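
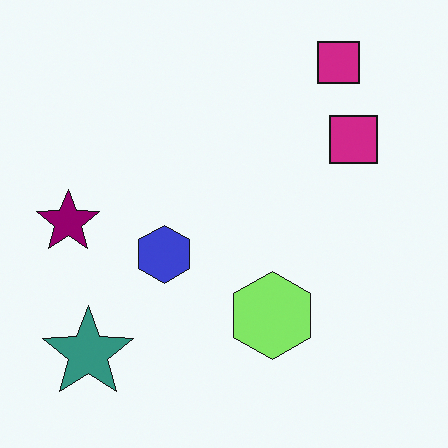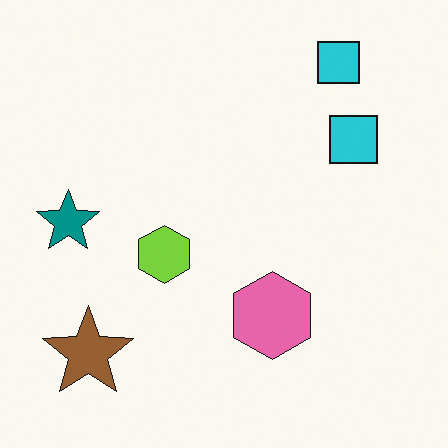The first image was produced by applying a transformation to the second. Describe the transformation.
Hue-shifted through roughly a third of the color wheel.

Every shape's color has rotated by the same amount around the hue wheel — a uniform hue shift.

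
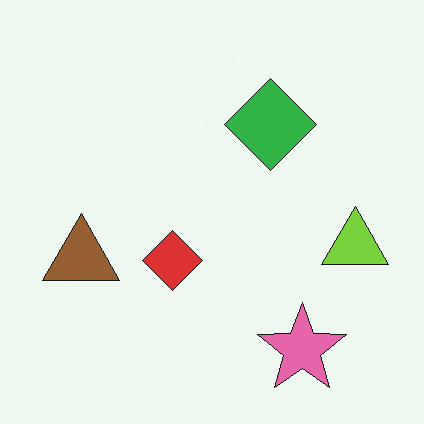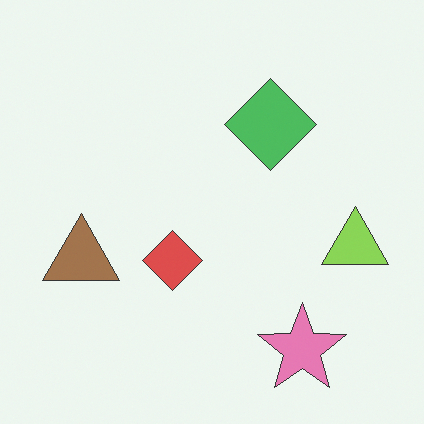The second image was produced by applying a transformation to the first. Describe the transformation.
It was given slightly reduced contrast.

Tones are pushed toward mid-grey across the whole image — a global contrast change.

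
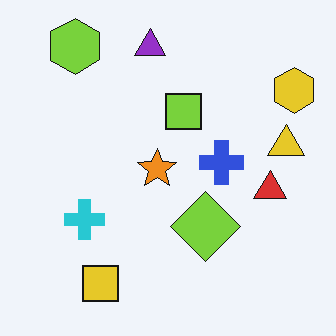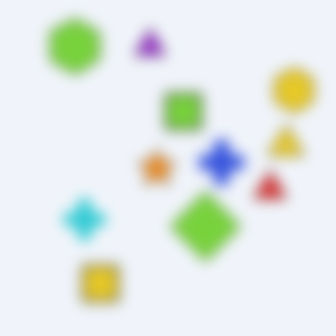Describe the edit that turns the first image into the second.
It was strongly gaussian-blurred.

Shape edges and outlines are uniformly softened across the whole image.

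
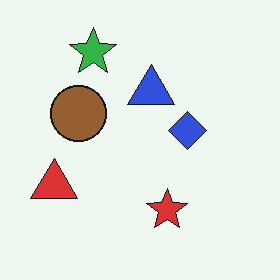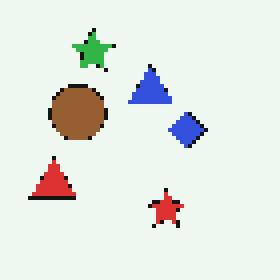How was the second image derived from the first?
The transformation is: lightly pixelated (a mild mosaic effect).

Shapes are reduced to large square blocks; fine edges and outlines are lost — a downscale-then-upscale (mosaic) effect.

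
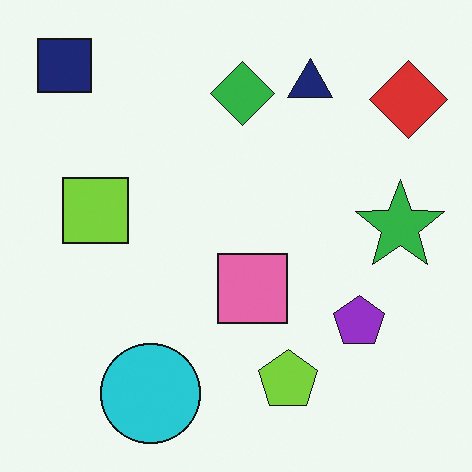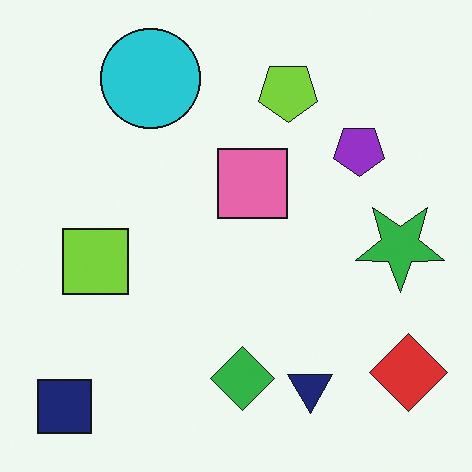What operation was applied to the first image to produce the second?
This is the original image flipped vertically (top ↔ bottom).

The navy square is in the top-left of the first image and the bottom-left of the second — shapes on opposite sides of the horizontal midline have swapped in a mirror flip.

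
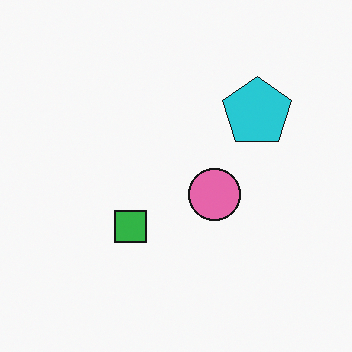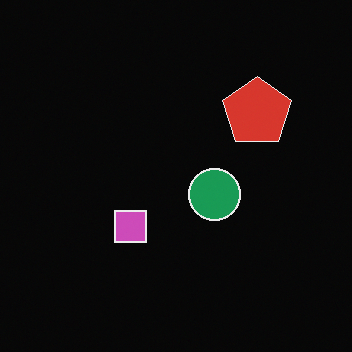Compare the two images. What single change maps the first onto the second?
The transformation is: color-inverted (negative).

The light background has become dark and every shape's color is its complement — a photographic negative.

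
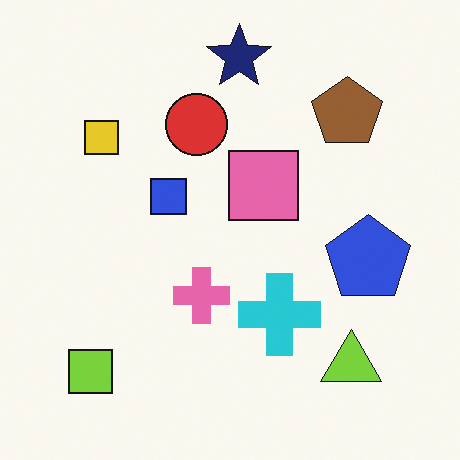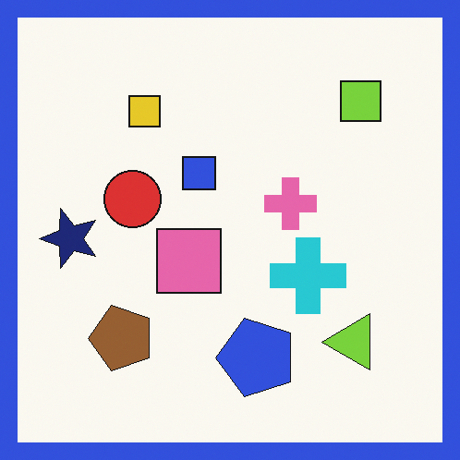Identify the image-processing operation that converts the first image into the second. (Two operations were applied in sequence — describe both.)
Transposed (reflected across the top-left ↔ bottom-right diagonal), then framed with a blue border.

Shapes have swapped their row and column positions — what was in the top-right is now in the bottom-left — a diagonal reflection. A solid blue frame runs around the edge of the second image, with the content slightly shrunk inside it.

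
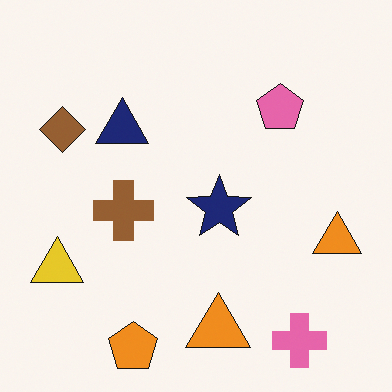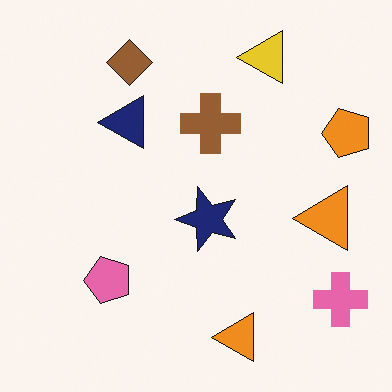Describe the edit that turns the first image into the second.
Transposed (reflected across the top-left ↔ bottom-right diagonal).

Shapes have swapped their row and column positions — what was in the top-right is now in the bottom-left — a diagonal reflection.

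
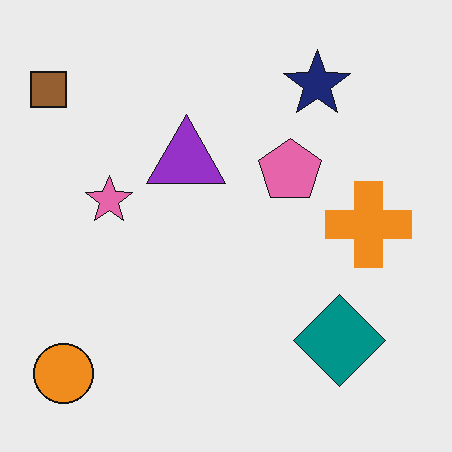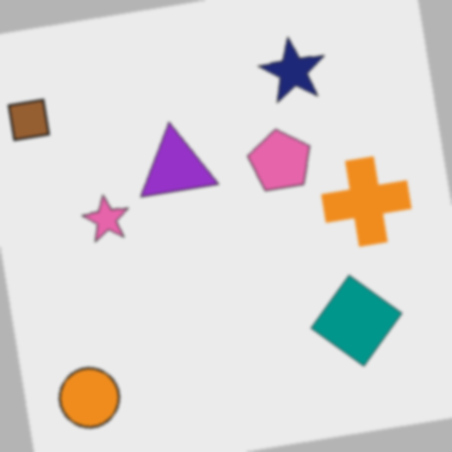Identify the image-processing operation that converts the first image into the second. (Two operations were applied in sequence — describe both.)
It was rotated counter-clockwise by a small amount, then slightly softened.

Every shape is tilted by the same angle and the image corners show triangular fill wedges — a whole-image rotation by a non-right angle. Shape edges and outlines are uniformly softened across the whole image.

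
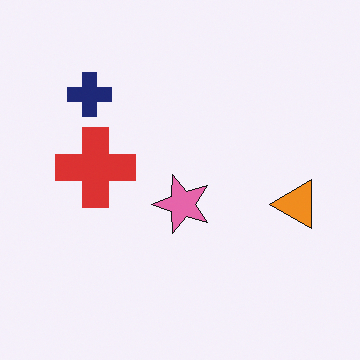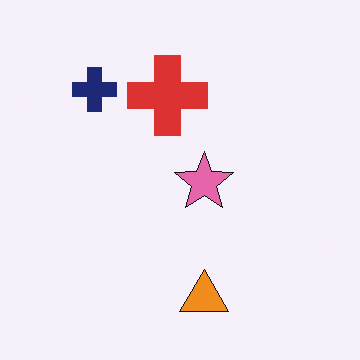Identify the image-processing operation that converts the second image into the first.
This is the original image transposed (reflected across the top-left ↔ bottom-right diagonal).

Shapes have swapped their row and column positions — what was in the top-right is now in the bottom-left — a diagonal reflection.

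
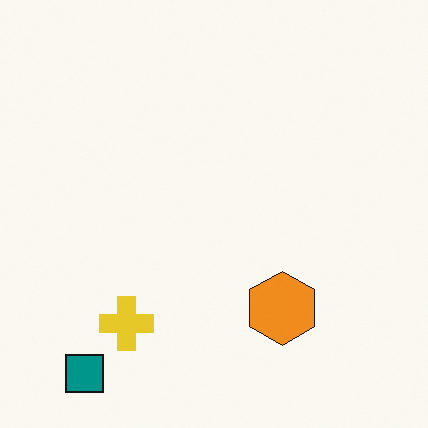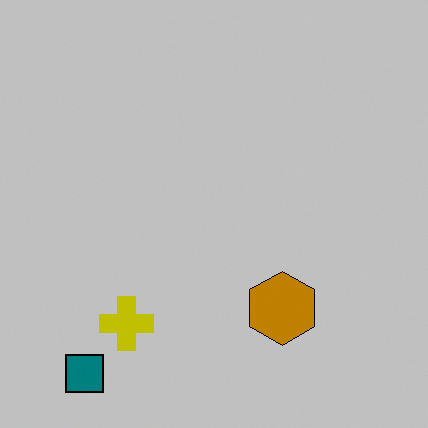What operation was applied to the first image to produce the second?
It was aggressively posterized.

Each flat color has snapped to a coarser quantized level — most visibly, the near-white background has dropped to a flat grey.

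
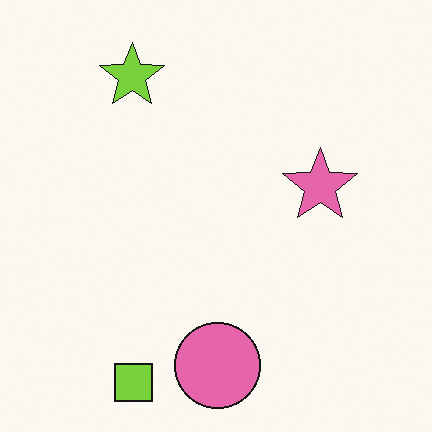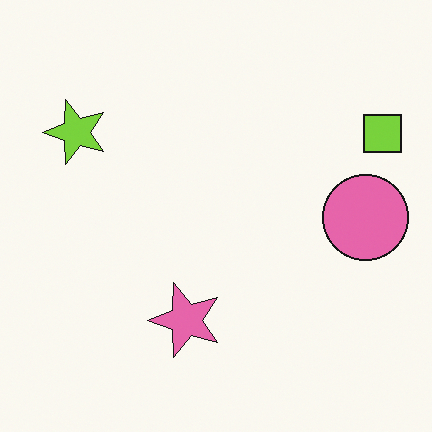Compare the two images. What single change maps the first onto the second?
Transposed (reflected across the top-left ↔ bottom-right diagonal).

Shapes have swapped their row and column positions — what was in the top-right is now in the bottom-left — a diagonal reflection.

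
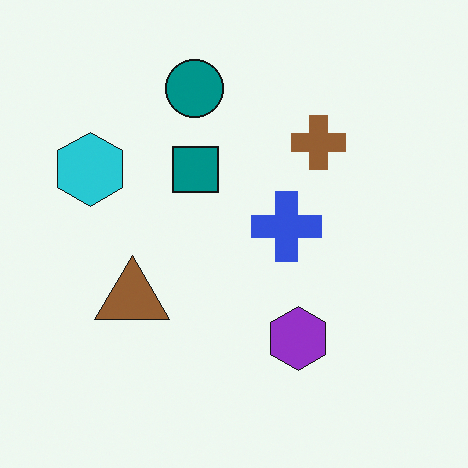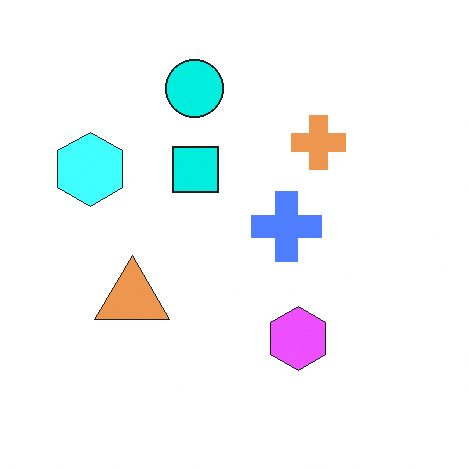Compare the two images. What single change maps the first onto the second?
The second image is the first substantially brightened.

Every pixel — background and shapes alike — is uniformly brightened.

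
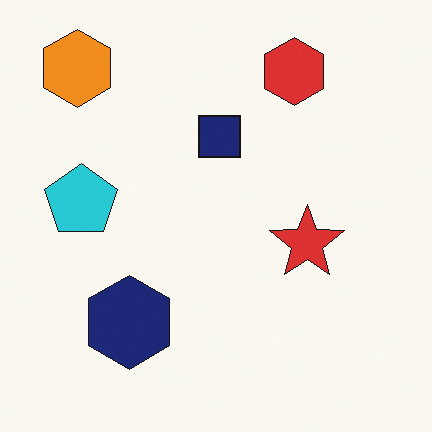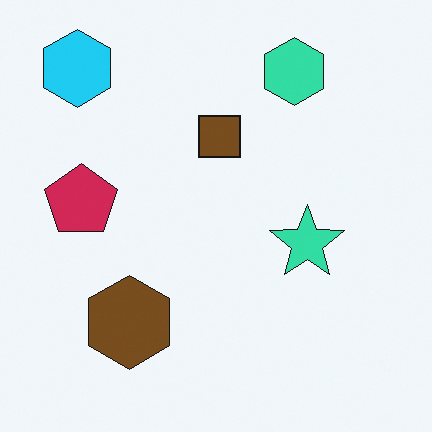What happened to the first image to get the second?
The image was hue-shifted by a large amount.

Every shape's color has rotated by the same amount around the hue wheel — a uniform hue shift.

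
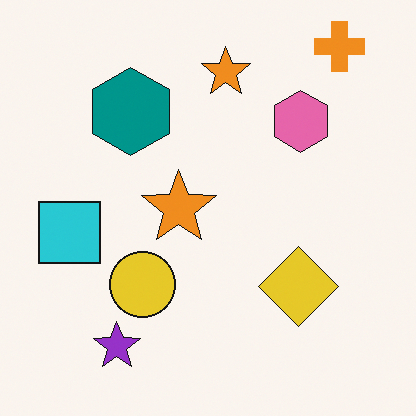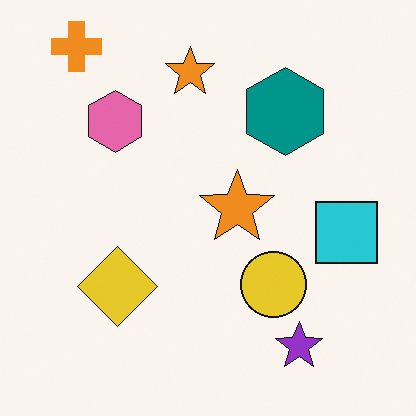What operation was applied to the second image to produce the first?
It was flipped horizontally (left ↔ right).

The cyan square is in the right of the second image and the left of the first — shapes on opposite sides of the vertical midline have swapped in a mirror flip.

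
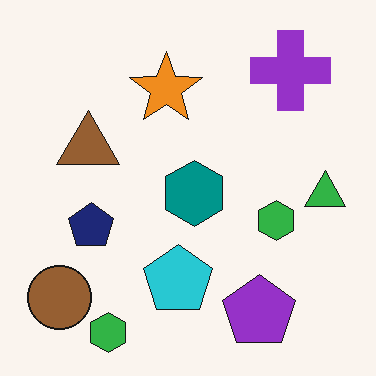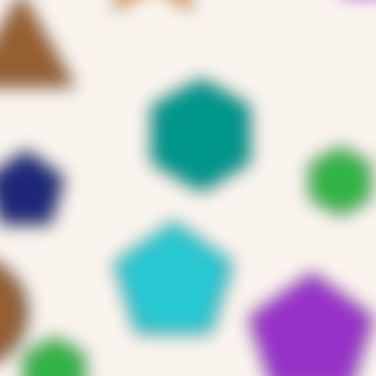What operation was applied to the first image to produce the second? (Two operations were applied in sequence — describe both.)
The image was strongly gaussian-blurred, then cropped to a noticeably smaller region and rescaled.

Shape edges and outlines are uniformly softened across the whole image. The visible shapes are larger and the field of view is narrower; shapes near the original edges may be partly or wholly outside the frame — a crop-and-rescale.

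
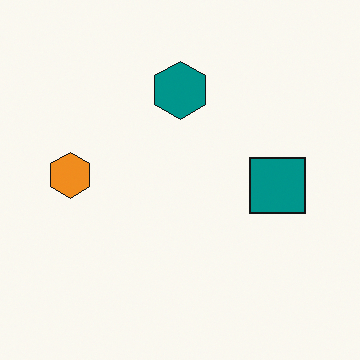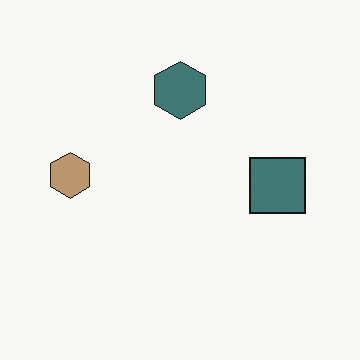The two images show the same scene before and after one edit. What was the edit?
Heavily desaturated.

All colors are more muted and greyish — a global saturation change.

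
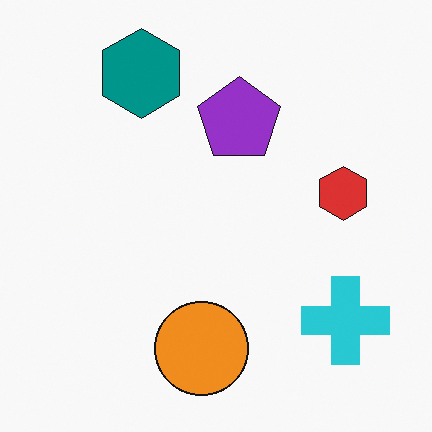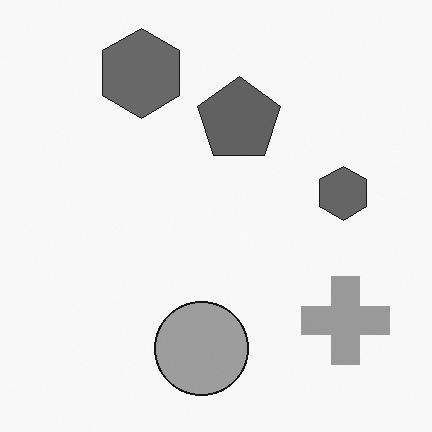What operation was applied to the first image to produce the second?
This is the original image converted to grayscale.

All color is removed — every shape is now a shade of grey.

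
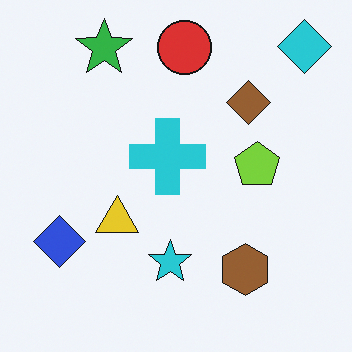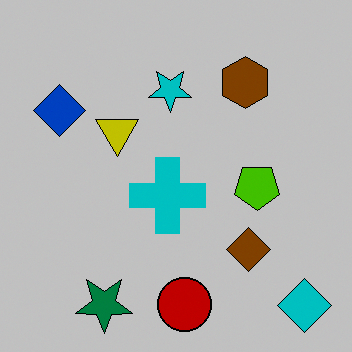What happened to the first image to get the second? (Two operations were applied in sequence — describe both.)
It was heavily posterized to just a handful of flat colors, then flipped vertically (top ↔ bottom).

Each flat color has snapped to a coarser quantized level — most visibly, the near-white background has dropped to a flat grey. The cyan diamond is in the top-right of the first image and the bottom-right of the second — shapes on opposite sides of the horizontal midline have swapped in a mirror flip.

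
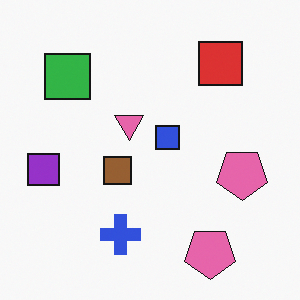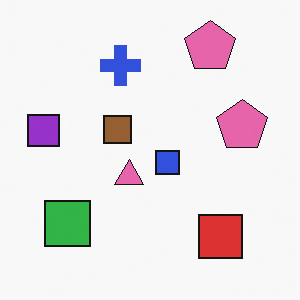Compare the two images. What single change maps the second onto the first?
Flipped vertically (top ↔ bottom).

The red square is in the bottom-right of the second image and the top-right of the first — shapes on opposite sides of the horizontal midline have swapped in a mirror flip.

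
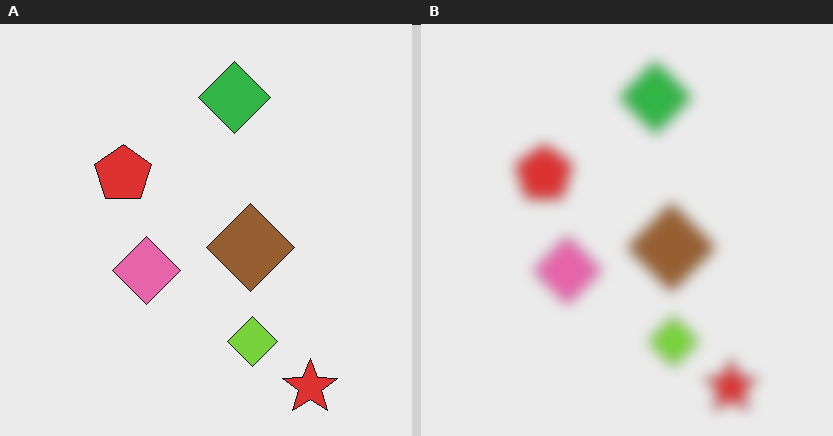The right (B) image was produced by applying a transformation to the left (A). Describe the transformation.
It was heavily blurred.

Shape edges and outlines are uniformly softened across the whole image.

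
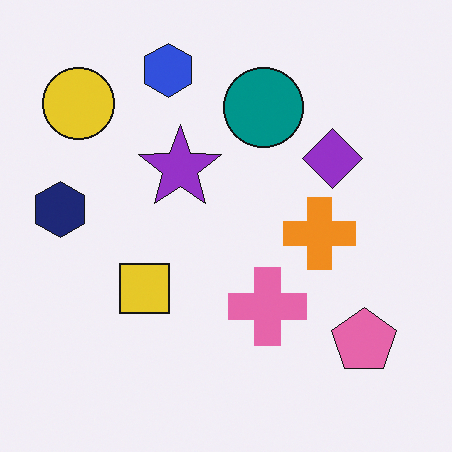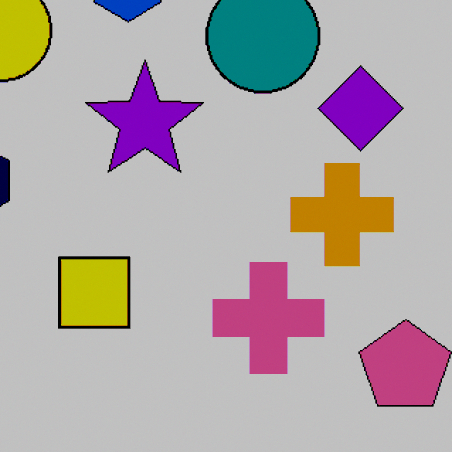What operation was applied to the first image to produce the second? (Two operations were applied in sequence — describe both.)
This is the original image cropped slightly and scaled back up, then heavily posterized to just a handful of flat colors.

The visible shapes are larger and the field of view is narrower; shapes near the original edges may be partly or wholly outside the frame — a crop-and-rescale. Each flat color has snapped to a coarser quantized level — most visibly, the near-white background has dropped to a flat grey.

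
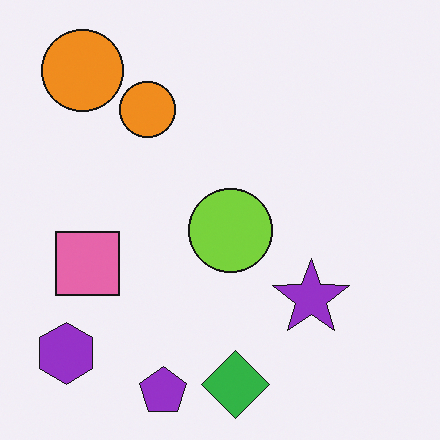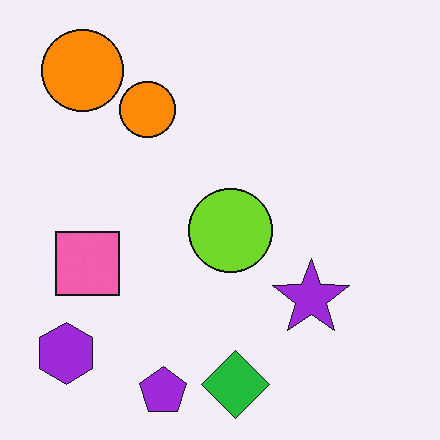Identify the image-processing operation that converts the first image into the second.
The transformation is: slightly oversaturated.

All colors are more vivid — a global saturation change.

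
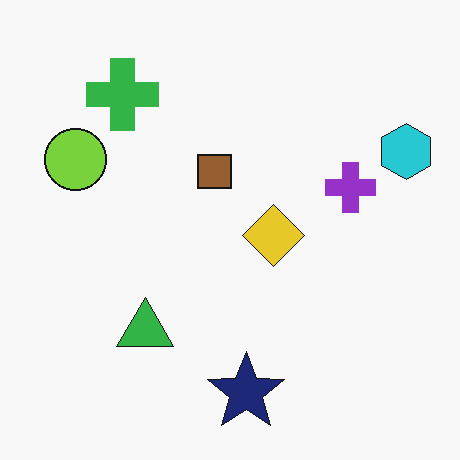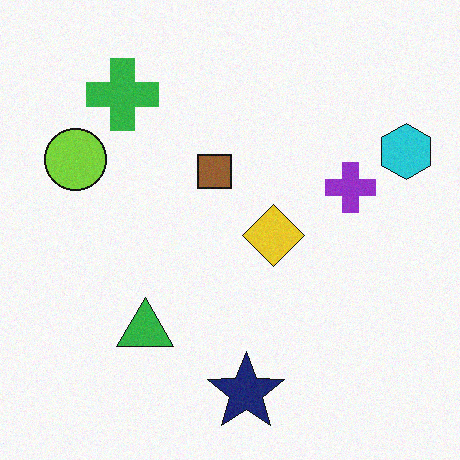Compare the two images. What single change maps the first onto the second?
The transformation is: degraded with light additive noise.

Random speckle covers the whole image, including the flat background.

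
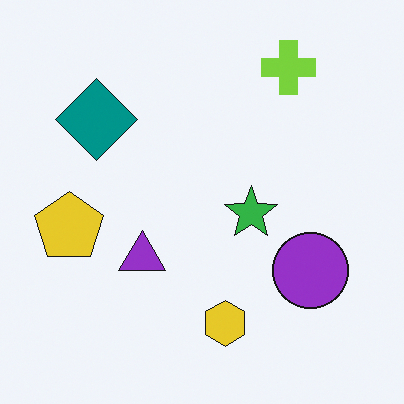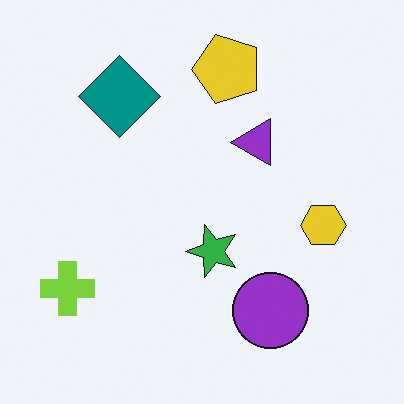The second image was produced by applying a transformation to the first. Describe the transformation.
Transposed (reflected across the top-left ↔ bottom-right diagonal).

Shapes have swapped their row and column positions — what was in the top-right is now in the bottom-left — a diagonal reflection.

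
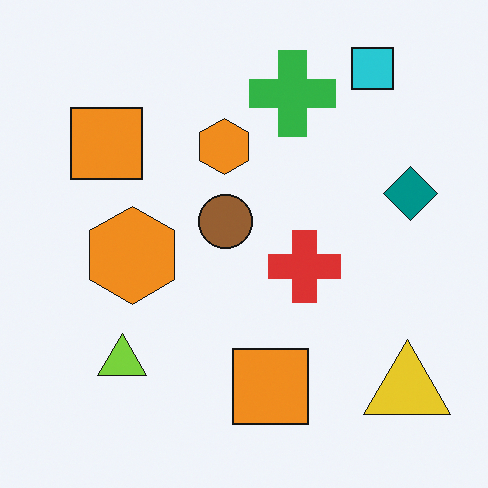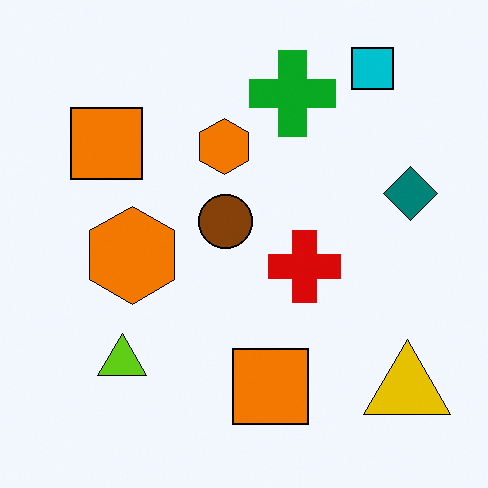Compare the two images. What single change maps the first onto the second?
The image was given slightly increased contrast.

Tones are pushed away from mid-grey across the whole image — a global contrast change.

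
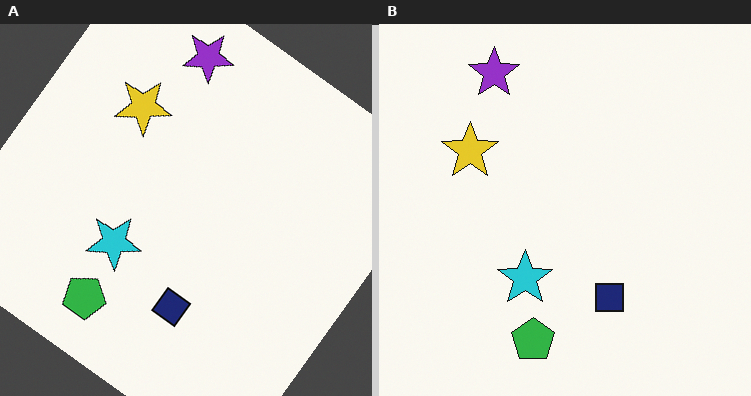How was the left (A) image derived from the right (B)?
Rotated clockwise by a large amount — several tens of degrees.

Every shape is tilted by the same angle and the image corners show triangular fill wedges — a whole-image rotation by a non-right angle.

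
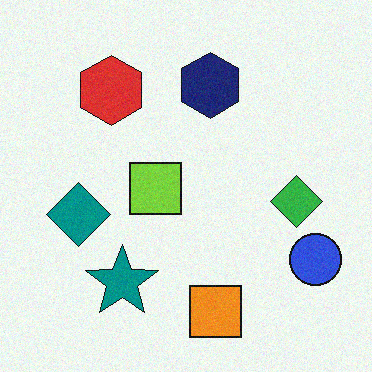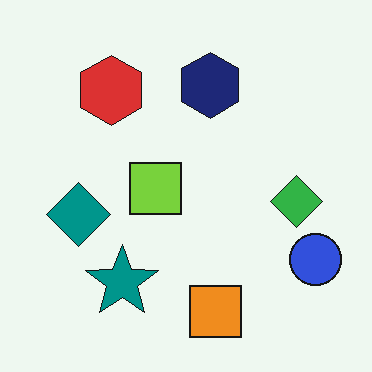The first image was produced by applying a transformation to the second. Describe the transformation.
The first image is the second degraded with subtle gaussian noise.

Random speckle covers the whole image, including the flat background.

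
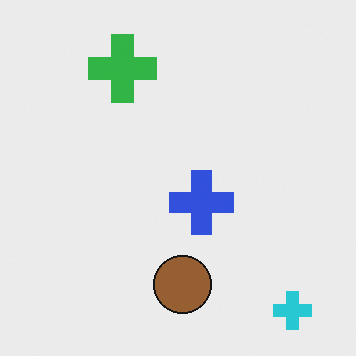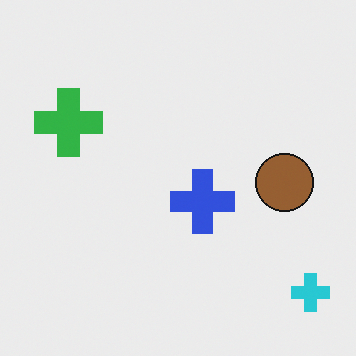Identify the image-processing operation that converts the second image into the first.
The transformation is: transposed (reflected across the top-left ↔ bottom-right diagonal).

Shapes have swapped their row and column positions — what was in the top-right is now in the bottom-left — a diagonal reflection.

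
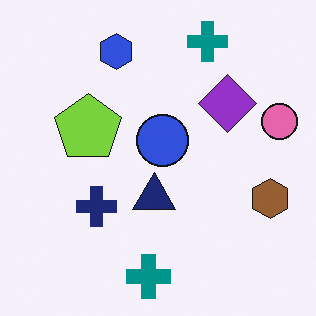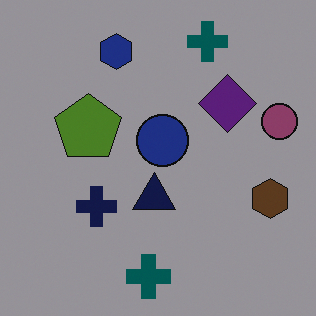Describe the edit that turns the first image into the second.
Darkened a lot.

Every pixel — background and shapes alike — is uniformly darkened.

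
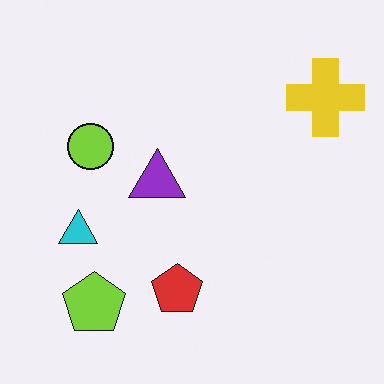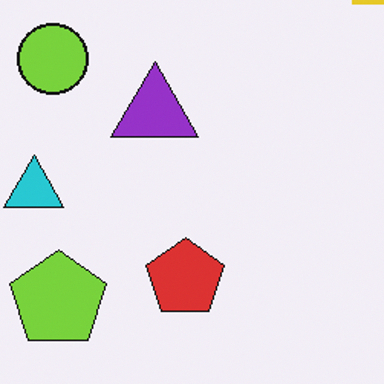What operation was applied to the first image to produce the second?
The image was cropped to a modestly smaller region and rescaled.

The visible shapes are larger and the field of view is narrower; shapes near the original edges may be partly or wholly outside the frame — a crop-and-rescale.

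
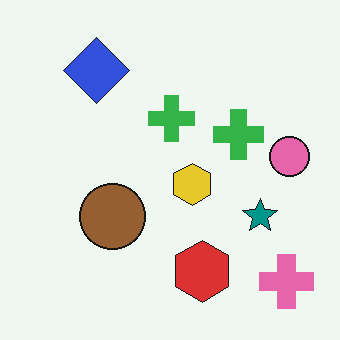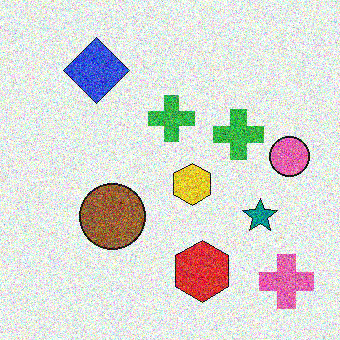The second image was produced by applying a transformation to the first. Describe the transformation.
The image was degraded with strong gaussian noise.

Random speckle covers the whole image, including the flat background.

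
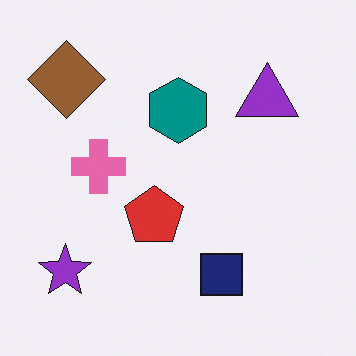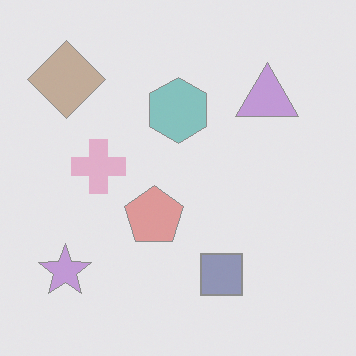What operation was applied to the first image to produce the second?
The transformation is: given much lower contrast.

Tones are pushed toward mid-grey across the whole image — a global contrast change.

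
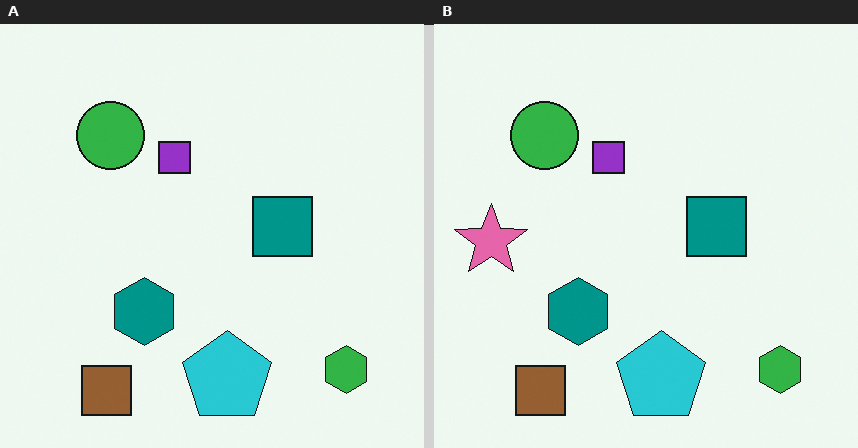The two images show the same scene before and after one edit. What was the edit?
Overlaid with an additional pink star.

A pink star appears in the right (B) image that is absent from the left (A).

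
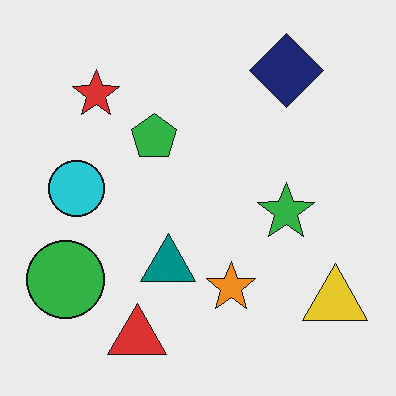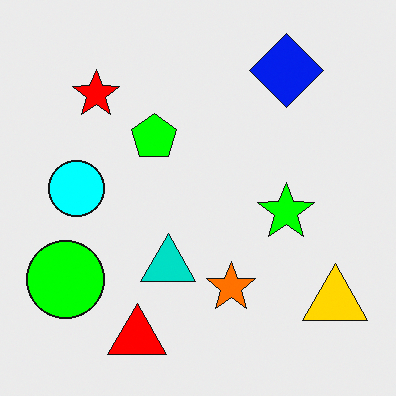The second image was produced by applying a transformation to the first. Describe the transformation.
It was made much more vivid (saturation change).

All colors are more vivid — a global saturation change.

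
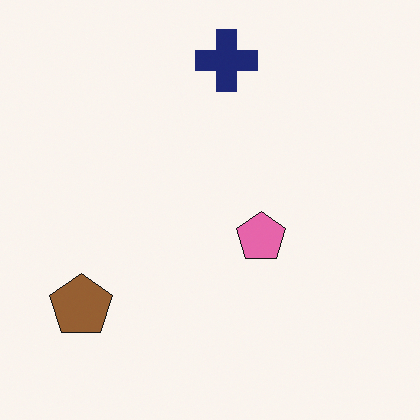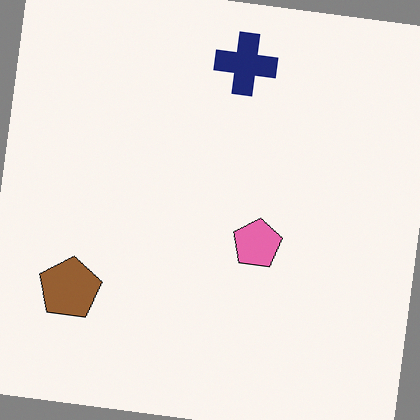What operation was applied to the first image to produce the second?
The image was rotated clockwise by a small amount.

Every shape is tilted by the same angle and the image corners show triangular fill wedges — a whole-image rotation by a non-right angle.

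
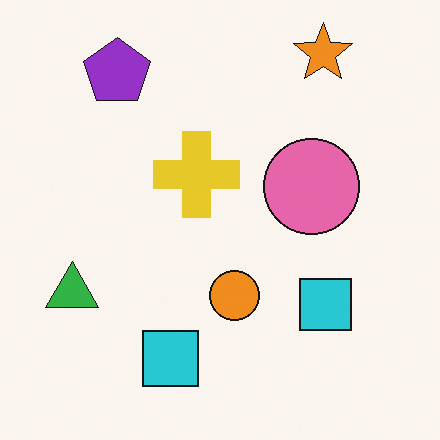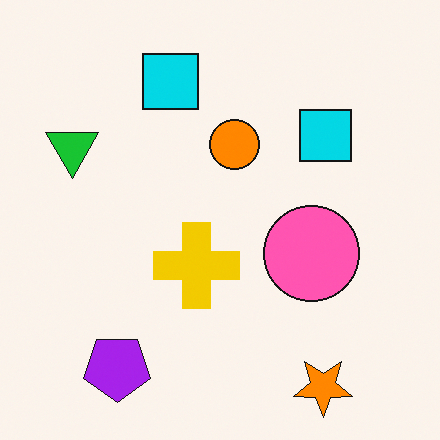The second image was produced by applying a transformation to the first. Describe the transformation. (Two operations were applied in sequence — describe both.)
The image was slightly oversaturated, then flipped vertically (top ↔ bottom).

All colors are more vivid — a global saturation change. The orange star is in the top-right of the first image and the bottom-right of the second — shapes on opposite sides of the horizontal midline have swapped in a mirror flip.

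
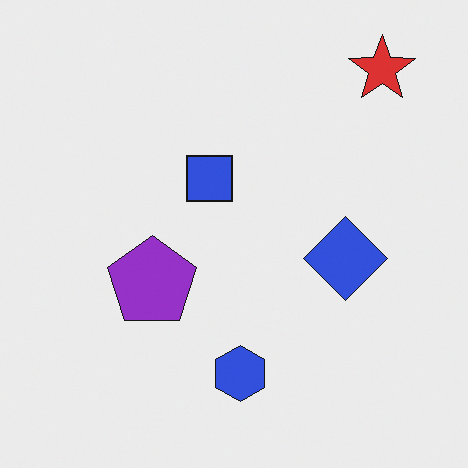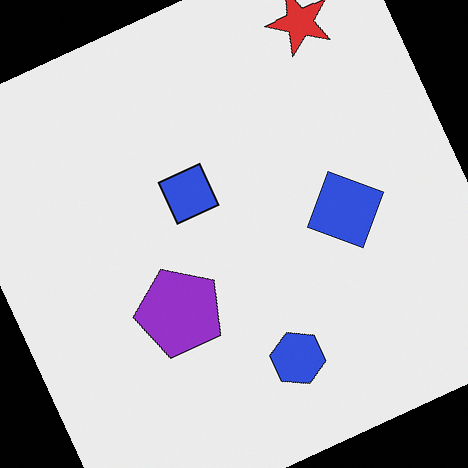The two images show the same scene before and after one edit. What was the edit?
The transformation is: rotated counter-clockwise by a moderate amount.

Every shape is tilted by the same angle and the image corners show triangular fill wedges — a whole-image rotation by a non-right angle.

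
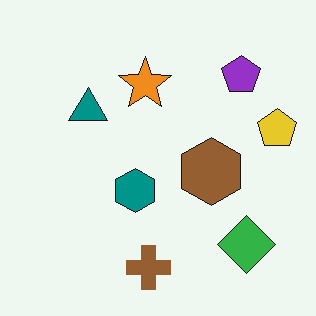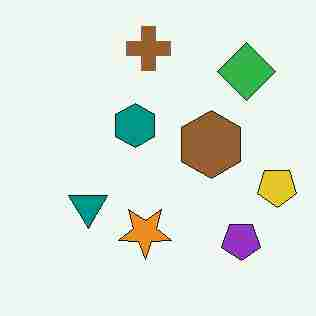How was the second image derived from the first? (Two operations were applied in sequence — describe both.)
The image was flipped vertically (top ↔ bottom), then heavily JPEG-compressed with obvious blocking artifacts.

The brown cross is in the bottom of the first image and the top of the second — shapes on opposite sides of the horizontal midline have swapped in a mirror flip. Blocky 8×8 compression artifacts appear around shape edges and the flat background shows ringing — characteristic JPEG degradation.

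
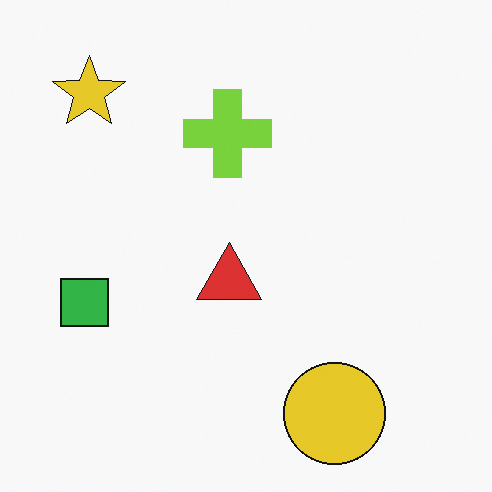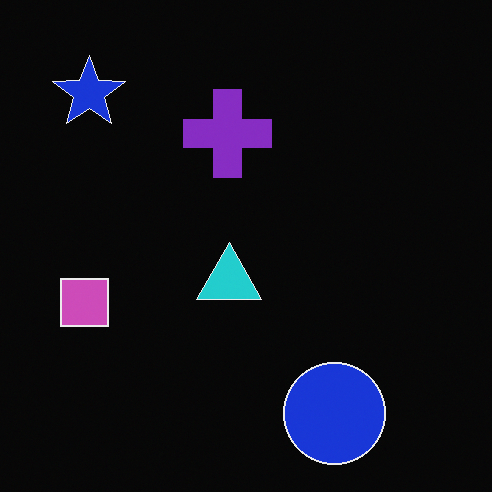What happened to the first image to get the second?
The image was color-inverted (negative).

The light background has become dark and every shape's color is its complement — a photographic negative.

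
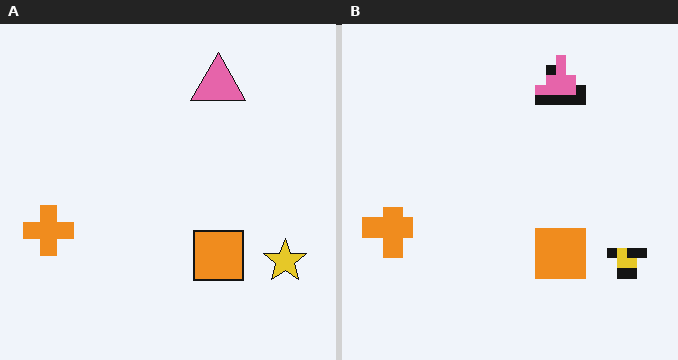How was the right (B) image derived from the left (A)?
This is the original image heavily pixelated into large blocks.

Shapes are reduced to large square blocks; fine edges and outlines are lost — a downscale-then-upscale (mosaic) effect.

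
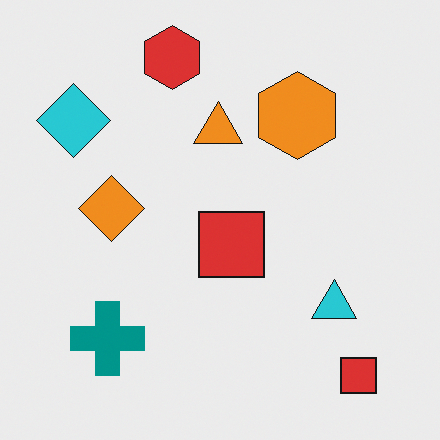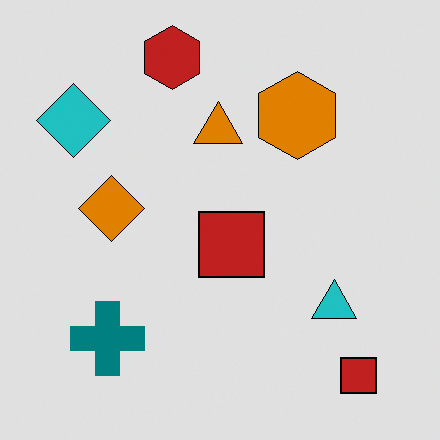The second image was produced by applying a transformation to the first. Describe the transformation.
The transformation is: moderately posterized.

Each flat color has snapped to a coarser quantized level — most visibly, the near-white background has dropped to a flat grey.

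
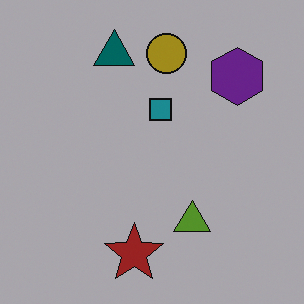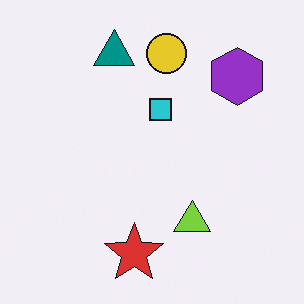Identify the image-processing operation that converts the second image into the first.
The first image is the second noticeably darkened.

Every pixel — background and shapes alike — is uniformly darkened.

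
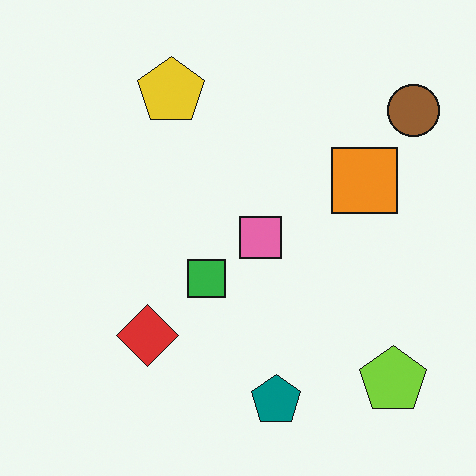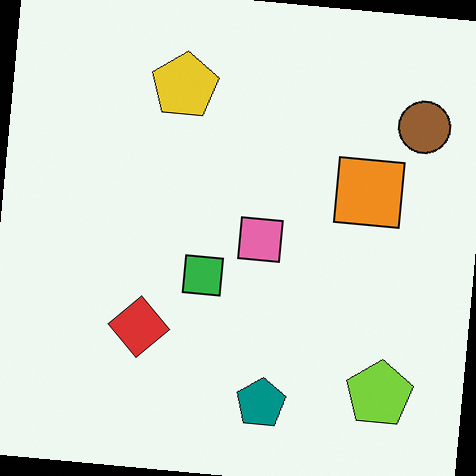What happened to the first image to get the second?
This is the original image rotated clockwise by a small amount.

Every shape is tilted by the same angle and the image corners show triangular fill wedges — a whole-image rotation by a non-right angle.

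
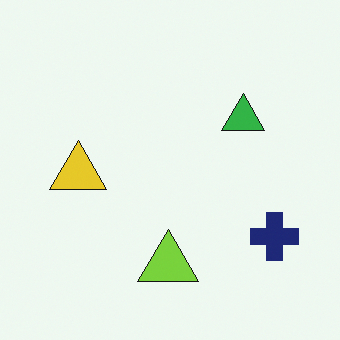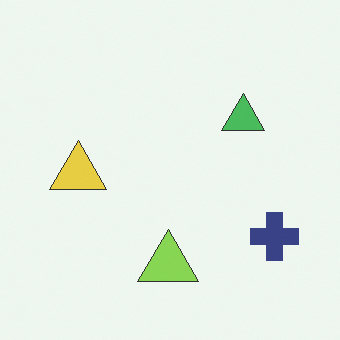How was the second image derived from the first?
Given slightly reduced contrast.

Tones are pushed toward mid-grey across the whole image — a global contrast change.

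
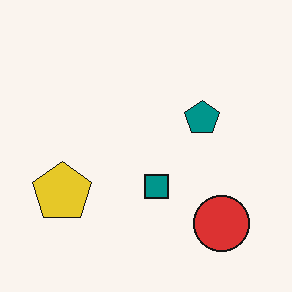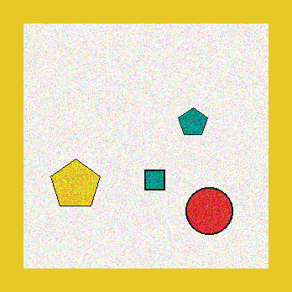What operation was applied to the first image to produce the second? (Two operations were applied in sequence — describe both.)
The image was degraded with moderate additive noise, then framed with a yellow border.

Random speckle covers the whole image, including the flat background. A solid yellow frame runs around the edge of the second image, with the content slightly shrunk inside it.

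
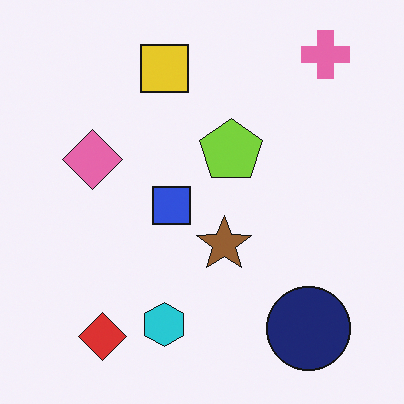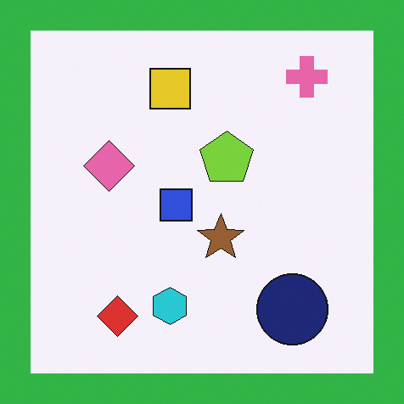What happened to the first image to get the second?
The second image is the first framed with a green border.

A solid green frame runs around the edge of the second image, with the content slightly shrunk inside it.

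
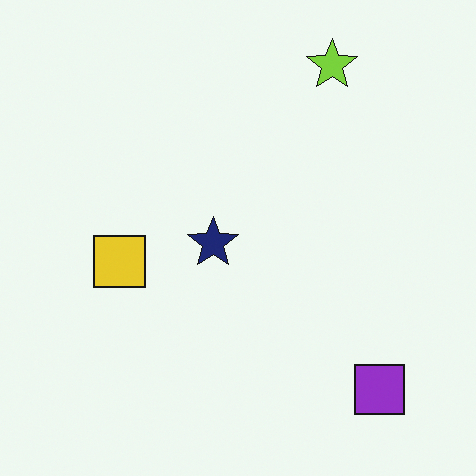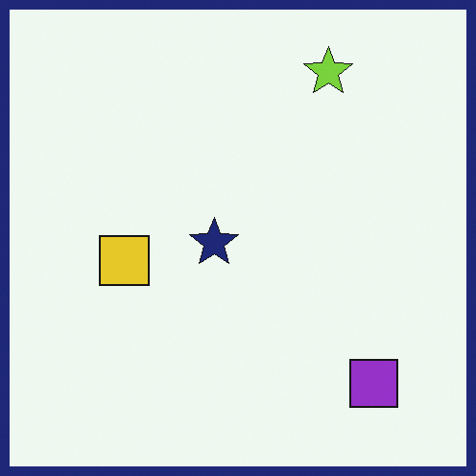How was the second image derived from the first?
It was framed with a navy border.

A solid navy frame runs around the edge of the second image, with the content slightly shrunk inside it.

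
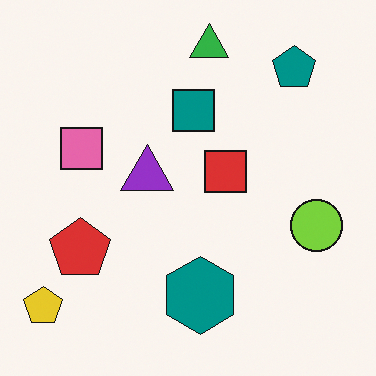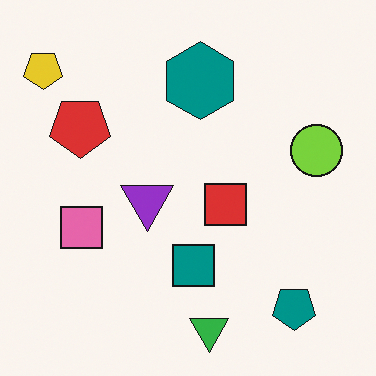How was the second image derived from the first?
Flipped vertically (top ↔ bottom).

The green triangle is in the top of the first image and the bottom of the second — shapes on opposite sides of the horizontal midline have swapped in a mirror flip.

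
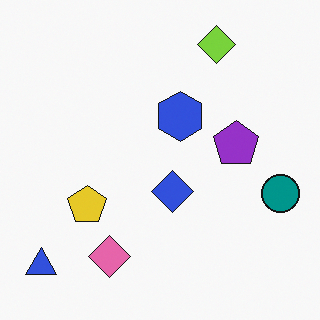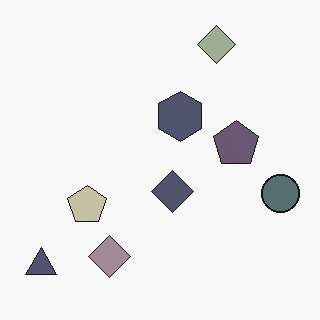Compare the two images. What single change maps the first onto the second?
The image was heavily desaturated.

All colors are more muted and greyish — a global saturation change.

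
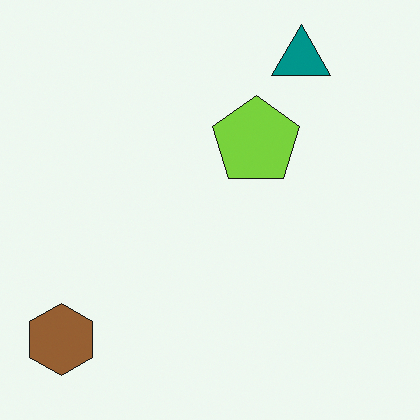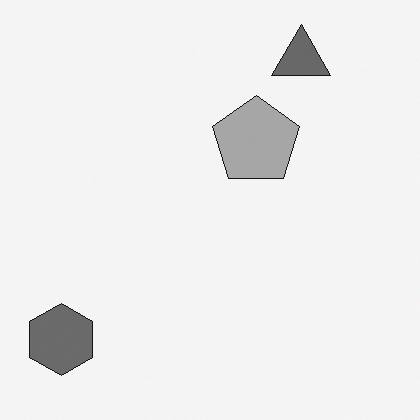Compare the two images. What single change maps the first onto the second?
The transformation is: converted to grayscale.

All color is removed — every shape is now a shade of grey.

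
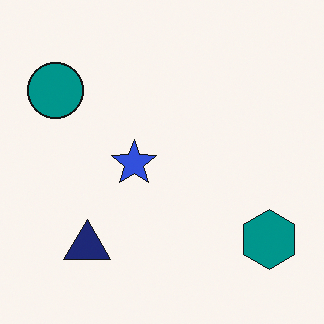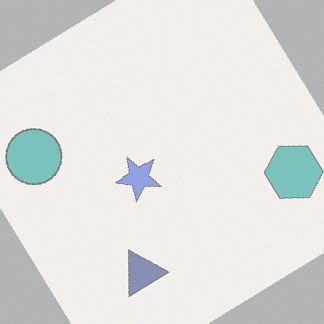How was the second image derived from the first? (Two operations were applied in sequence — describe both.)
The image was given much lower contrast, then rotated counter-clockwise by a large amount — several tens of degrees.

Tones are pushed toward mid-grey across the whole image — a global contrast change. Every shape is tilted by the same angle and the image corners show triangular fill wedges — a whole-image rotation by a non-right angle.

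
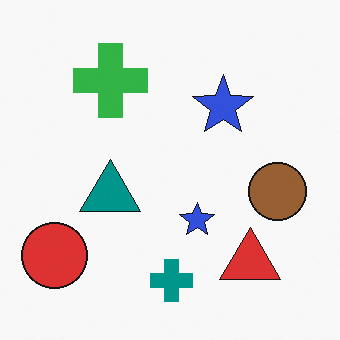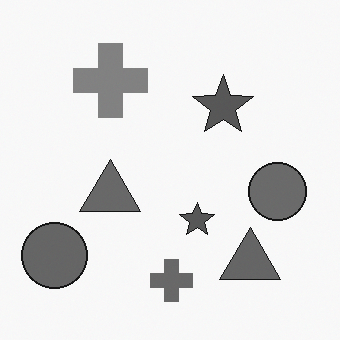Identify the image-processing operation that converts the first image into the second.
The image was converted to grayscale.

All color is removed — every shape is now a shade of grey.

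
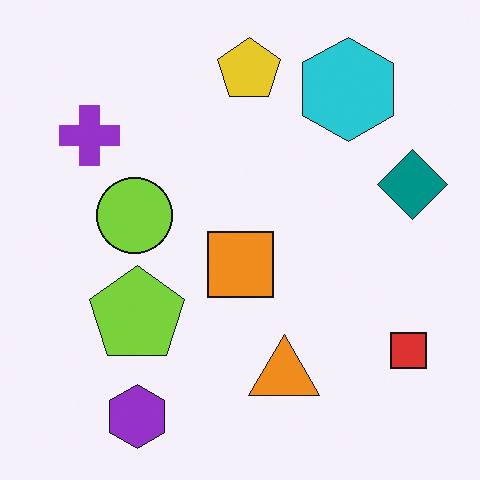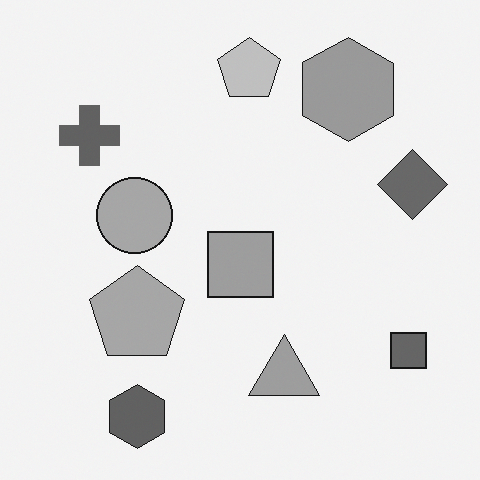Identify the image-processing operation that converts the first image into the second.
This is the original image converted to grayscale.

All color is removed — every shape is now a shade of grey.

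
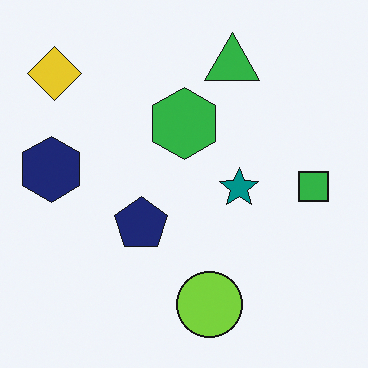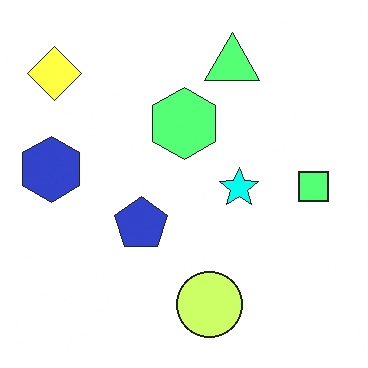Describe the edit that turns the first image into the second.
This is the original image brightened a lot.

Every pixel — background and shapes alike — is uniformly brightened.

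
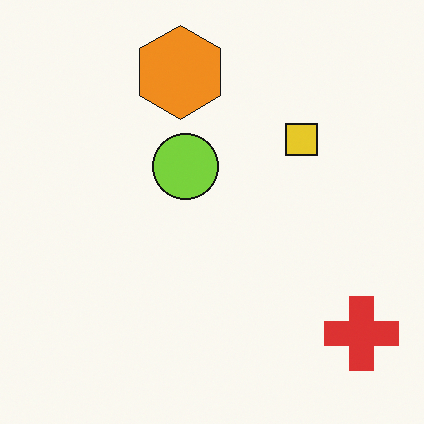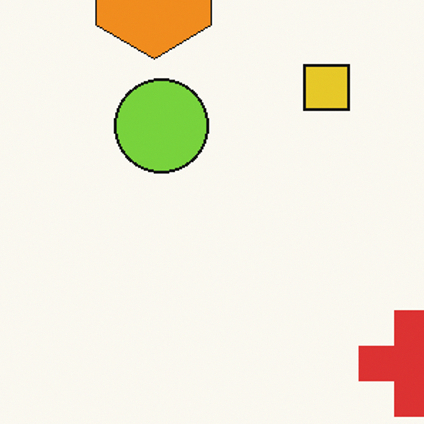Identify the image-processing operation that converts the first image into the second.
This is the original image cropped to a modestly smaller region and rescaled.

The visible shapes are larger and the field of view is narrower; shapes near the original edges may be partly or wholly outside the frame — a crop-and-rescale.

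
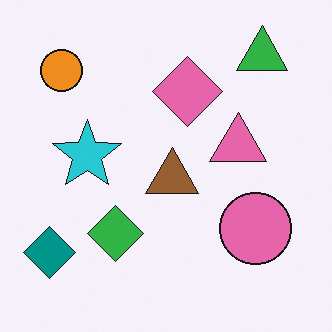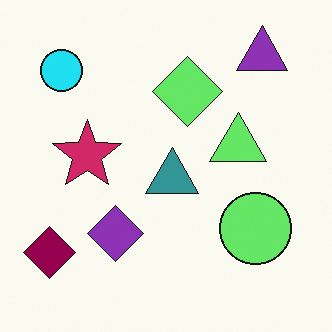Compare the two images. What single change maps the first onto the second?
Hue-shifted by a moderate amount.

Every shape's color has rotated by the same amount around the hue wheel — a uniform hue shift.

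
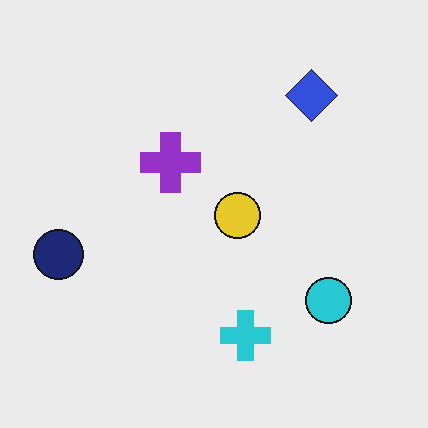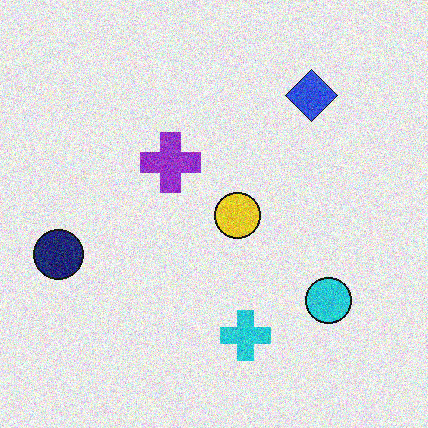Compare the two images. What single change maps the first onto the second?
Degraded with moderate additive noise.

Random speckle covers the whole image, including the flat background.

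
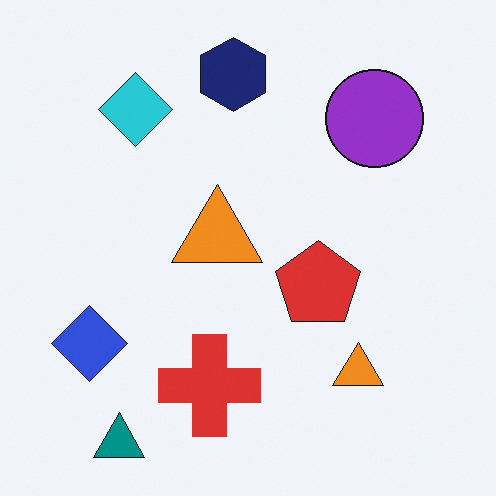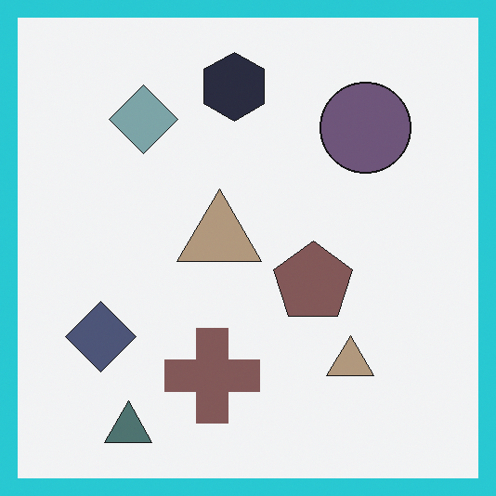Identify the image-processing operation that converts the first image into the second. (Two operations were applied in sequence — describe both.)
This is the original image made much more muted (saturation change), then framed with a cyan border.

All colors are more muted and greyish — a global saturation change. A solid cyan frame runs around the edge of the second image, with the content slightly shrunk inside it.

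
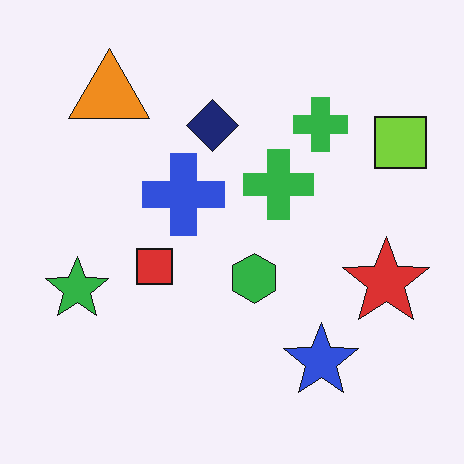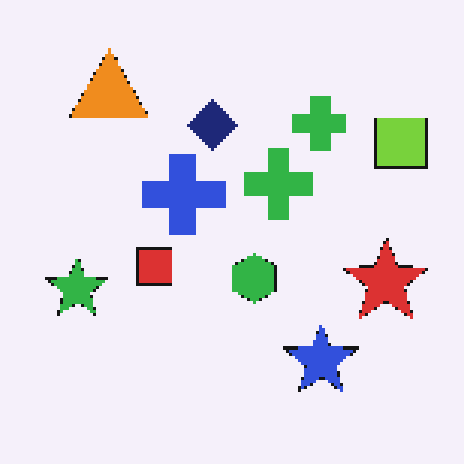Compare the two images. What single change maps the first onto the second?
It was lightly pixelated (a mild mosaic effect).

Shapes are reduced to large square blocks; fine edges and outlines are lost — a downscale-then-upscale (mosaic) effect.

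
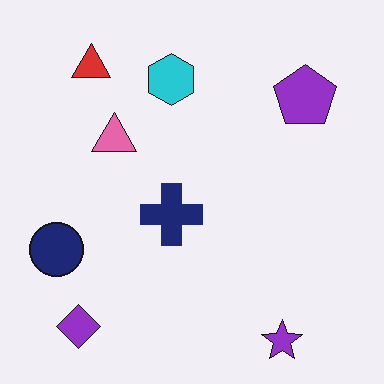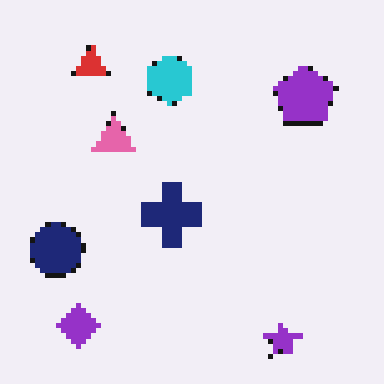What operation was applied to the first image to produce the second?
The image was lightly pixelated (a mild mosaic effect).

Shapes are reduced to large square blocks; fine edges and outlines are lost — a downscale-then-upscale (mosaic) effect.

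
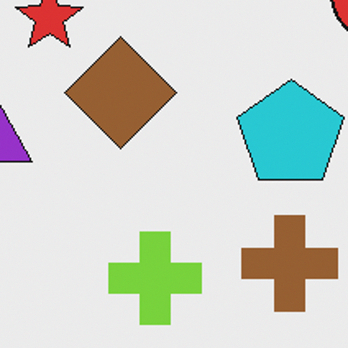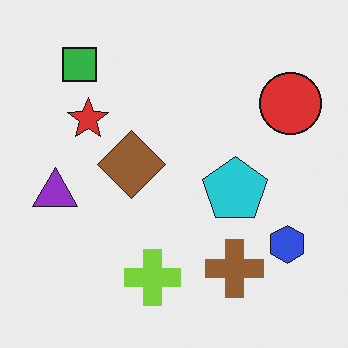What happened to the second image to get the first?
This is the original image cropped to a noticeably smaller region and rescaled.

The visible shapes are larger and the field of view is narrower; shapes near the original edges may be partly or wholly outside the frame — a crop-and-rescale.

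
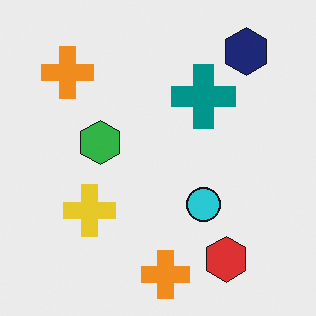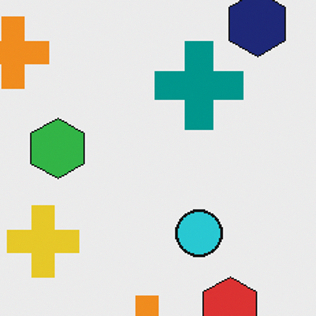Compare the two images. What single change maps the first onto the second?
This is the original image cropped slightly and scaled back up.

The visible shapes are larger and the field of view is narrower; shapes near the original edges may be partly or wholly outside the frame — a crop-and-rescale.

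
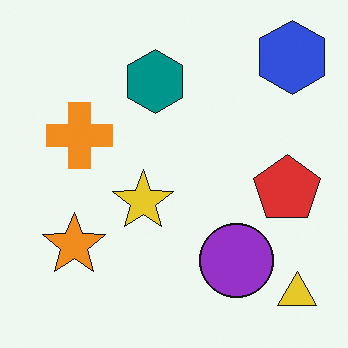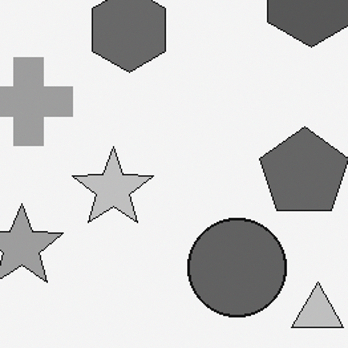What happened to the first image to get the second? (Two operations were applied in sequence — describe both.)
It was converted to grayscale, then cropped slightly and scaled back up.

All color is removed — every shape is now a shade of grey. The visible shapes are larger and the field of view is narrower; shapes near the original edges may be partly or wholly outside the frame — a crop-and-rescale.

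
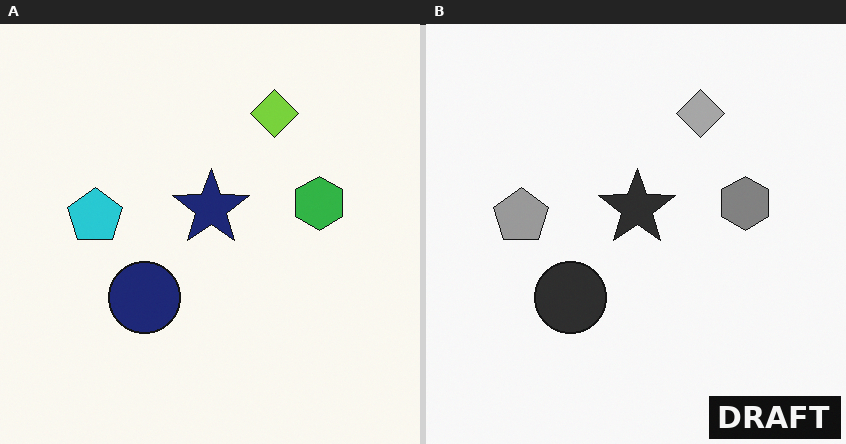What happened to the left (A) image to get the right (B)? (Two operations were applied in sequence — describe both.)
The transformation is: converted to grayscale, then watermarked with the text "DRAFT" in the lower-right corner.

All color is removed — every shape is now a shade of grey. A dark label reading "DRAFT" appears in the lower-right corner.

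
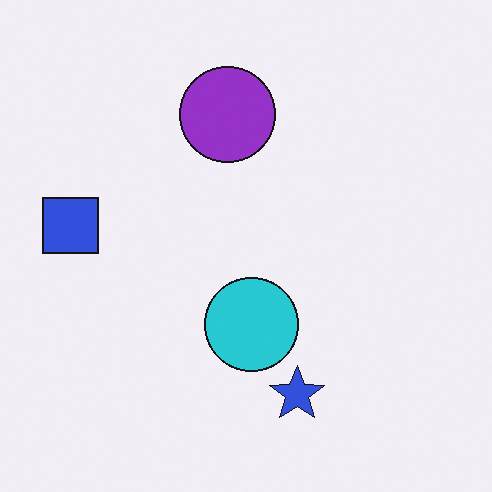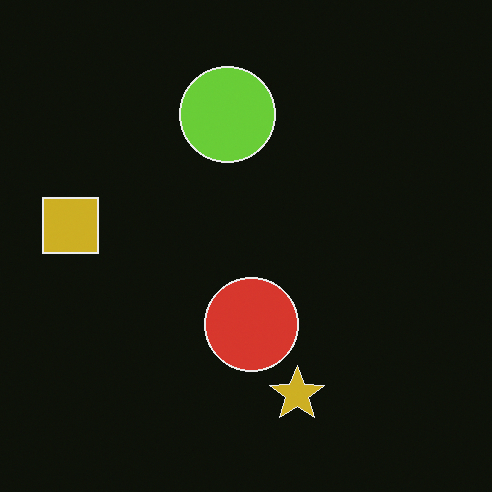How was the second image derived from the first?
The transformation is: color-inverted (negative).

The light background has become dark and every shape's color is its complement — a photographic negative.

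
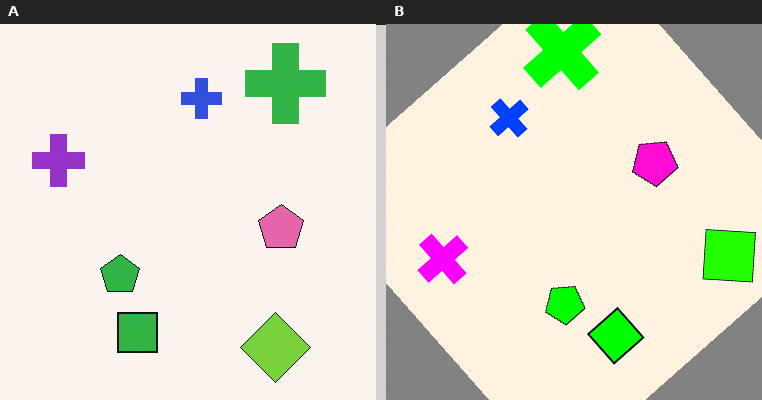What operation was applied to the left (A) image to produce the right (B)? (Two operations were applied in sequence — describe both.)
The transformation is: made much more vivid (saturation change), then rotated counter-clockwise by a large amount — several tens of degrees.

All colors are more vivid — a global saturation change. Every shape is tilted by the same angle and the image corners show triangular fill wedges — a whole-image rotation by a non-right angle.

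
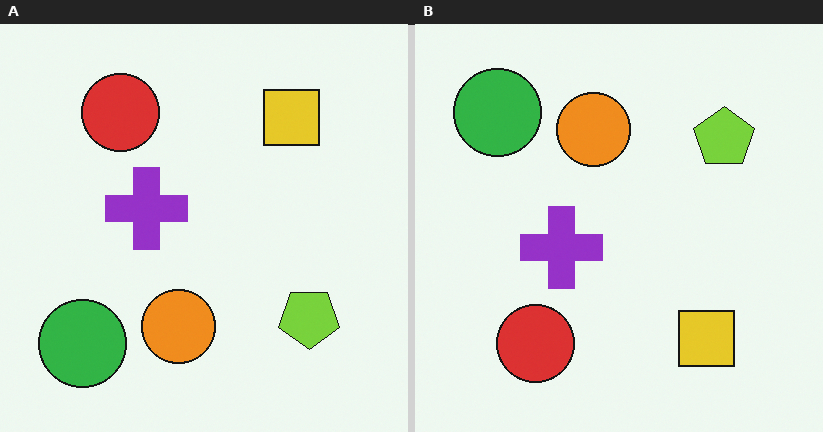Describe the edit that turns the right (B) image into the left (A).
The left (A) image is the right (B) flipped vertically (top ↔ bottom).

The green circle is in the top-left of the right (B) image and the bottom-left of the left (A) — shapes on opposite sides of the horizontal midline have swapped in a mirror flip.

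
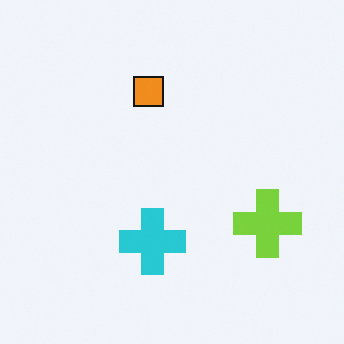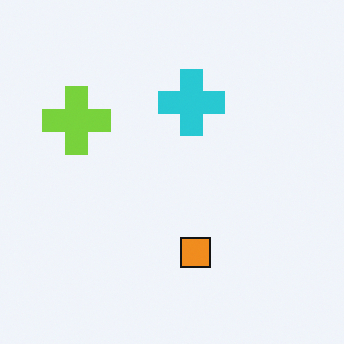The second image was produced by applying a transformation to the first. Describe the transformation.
The image was rotated 180°.

The lime cross sits in the right of the first image and the left of the second — consistent with a whole-image 180° rotation.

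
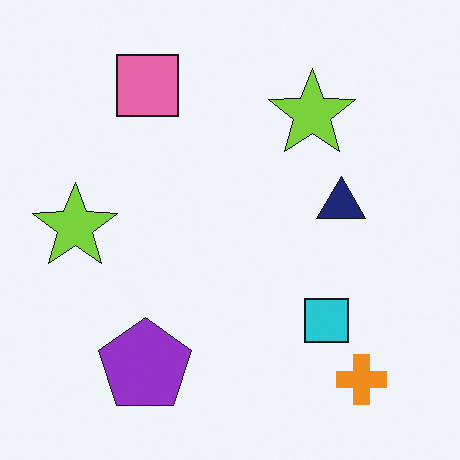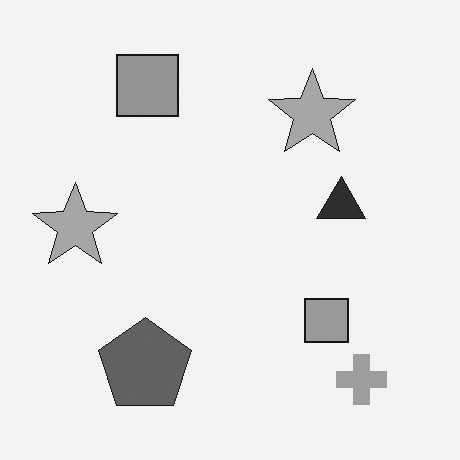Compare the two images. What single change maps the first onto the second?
This is the original image converted to grayscale.

All color is removed — every shape is now a shade of grey.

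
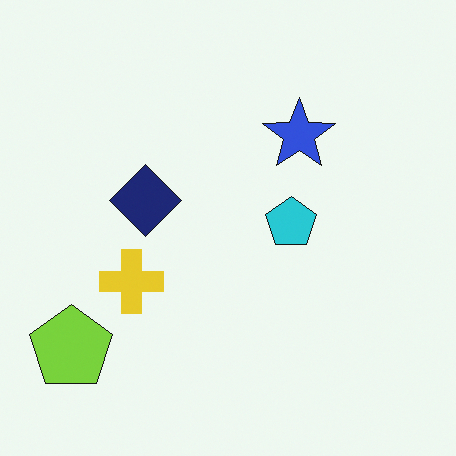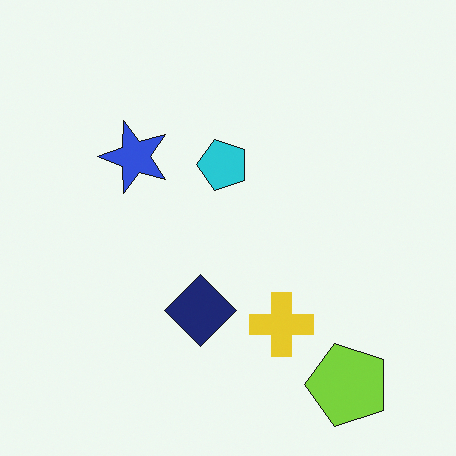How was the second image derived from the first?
The second image is the first rotated 90° counter-clockwise.

The lime pentagon sits in the bottom-left of the first image and the bottom-right of the second — consistent with a whole-image 90° counter-clockwise rotation.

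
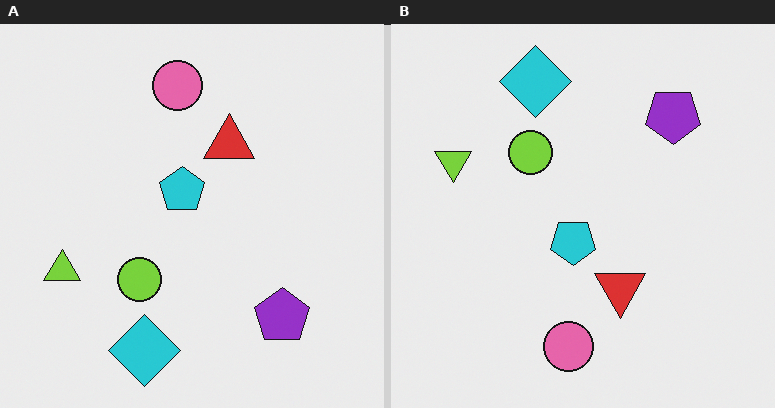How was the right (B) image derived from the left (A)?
It was flipped vertically (top ↔ bottom).

The cyan diamond is in the bottom of the left (A) image and the top of the right (B) — shapes on opposite sides of the horizontal midline have swapped in a mirror flip.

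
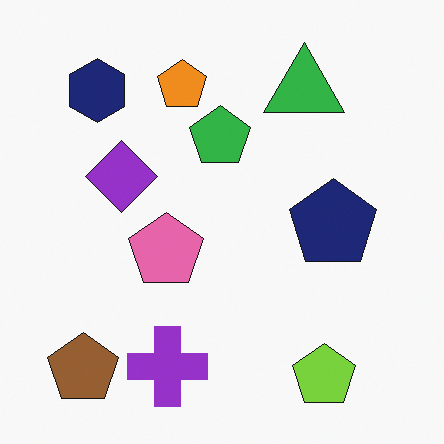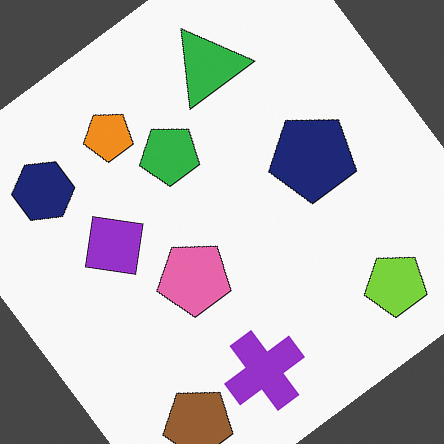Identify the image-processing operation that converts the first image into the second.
It was rotated counter-clockwise by a large amount — several tens of degrees.

Every shape is tilted by the same angle and the image corners show triangular fill wedges — a whole-image rotation by a non-right angle.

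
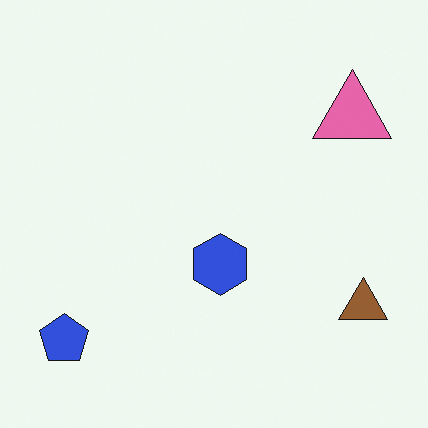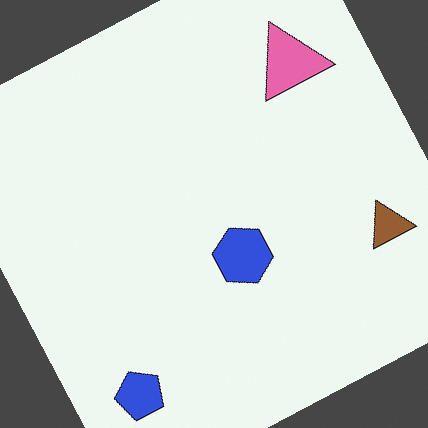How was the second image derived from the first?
It was rotated counter-clockwise by a moderate amount.

Every shape is tilted by the same angle and the image corners show triangular fill wedges — a whole-image rotation by a non-right angle.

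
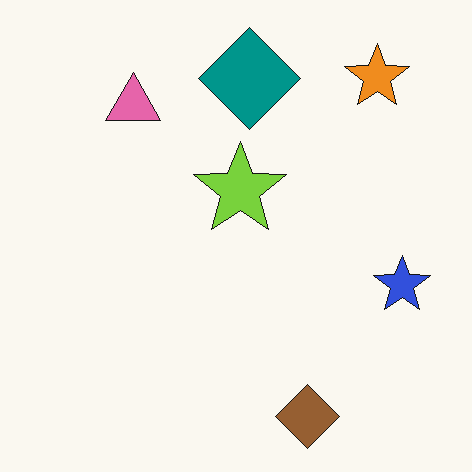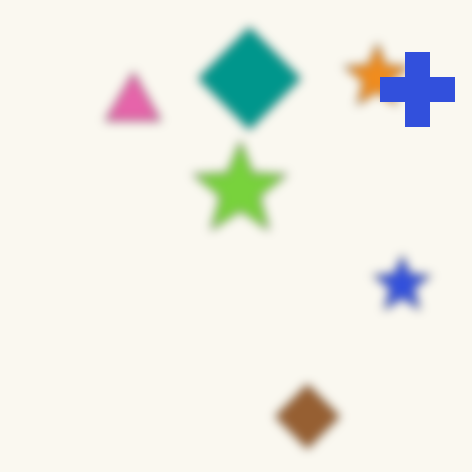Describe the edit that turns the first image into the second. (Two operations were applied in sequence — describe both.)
The second image is the first strongly gaussian-blurred, then overlaid with an additional blue cross.

Shape edges and outlines are uniformly softened across the whole image. A blue cross appears in the second image that is absent from the first.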